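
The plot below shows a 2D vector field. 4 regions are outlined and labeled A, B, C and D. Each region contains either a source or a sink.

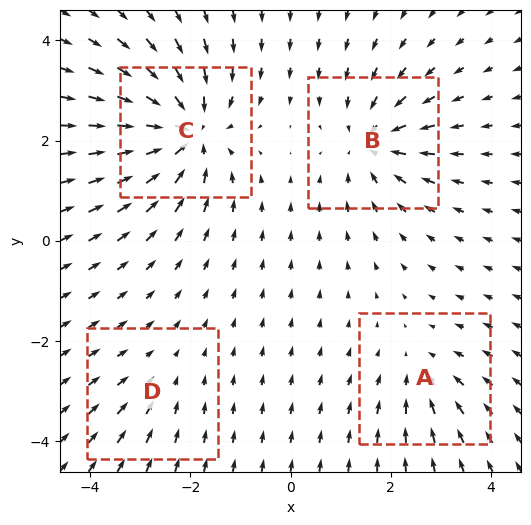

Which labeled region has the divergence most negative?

Divergence at each region's feature centre — A: about -3, B: about -5, C: about -7, D: about -2. Region C is most negative.

C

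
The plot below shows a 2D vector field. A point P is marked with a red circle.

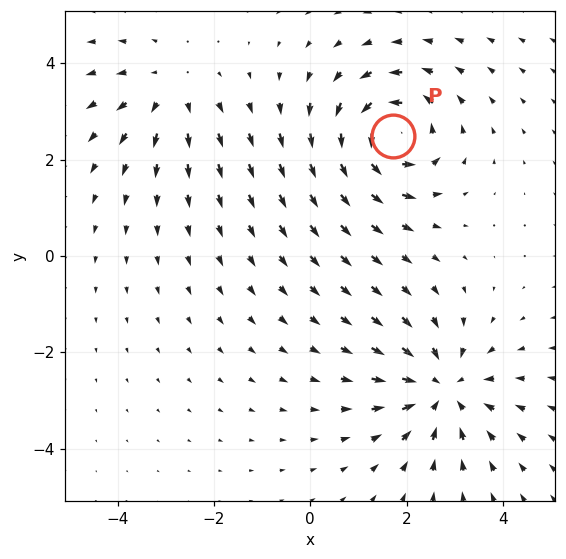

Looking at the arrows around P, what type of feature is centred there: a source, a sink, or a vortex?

At P (1.7, 2.5) the arrows circulate counterclockwise. Divergence ≈0, curl about +6 — near-zero divergence with nonzero curl is a vortex.

vortex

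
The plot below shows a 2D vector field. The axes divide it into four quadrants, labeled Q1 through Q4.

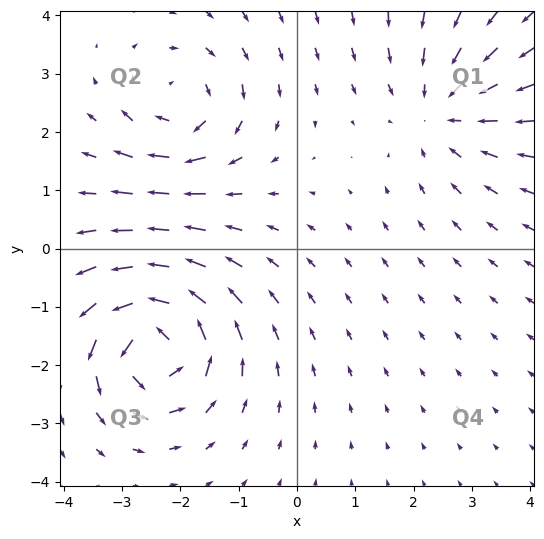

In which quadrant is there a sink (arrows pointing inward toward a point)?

The sink sits at approximately (2.5, 2.4), which lies in quadrant Q1. The divergence there is about -3, negative as expected for a sink.

Q1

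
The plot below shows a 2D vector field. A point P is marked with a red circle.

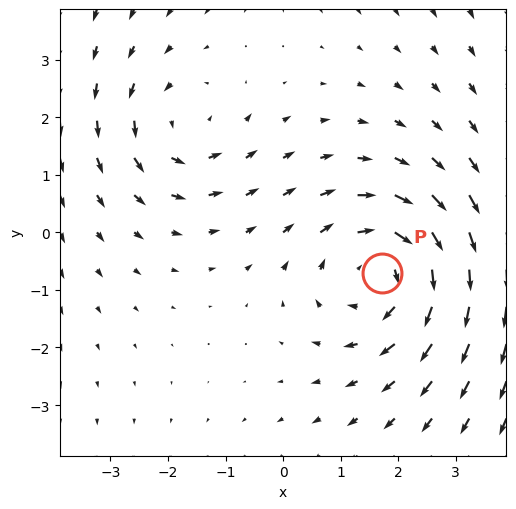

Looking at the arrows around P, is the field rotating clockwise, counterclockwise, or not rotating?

Near P at (1.7, -0.7) the arrows circulate clockwise. The curl (z-component) there is about -4; negative curl means clockwise rotation.

clockwise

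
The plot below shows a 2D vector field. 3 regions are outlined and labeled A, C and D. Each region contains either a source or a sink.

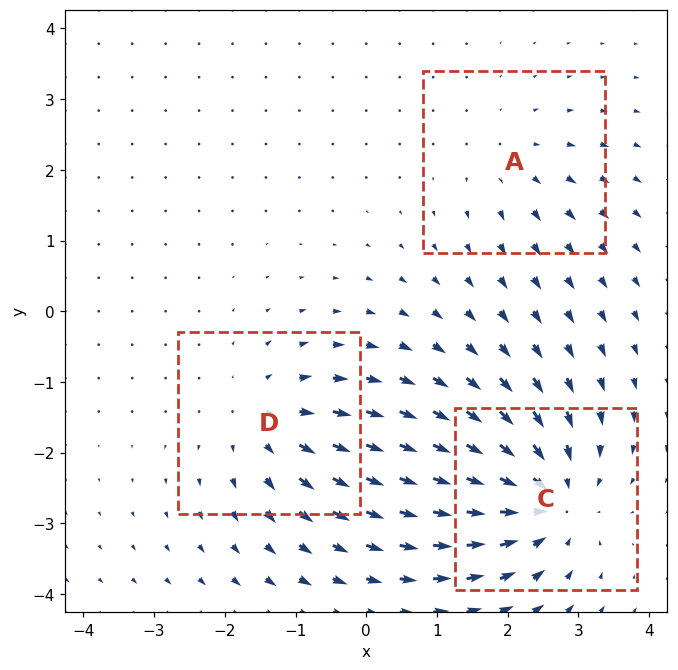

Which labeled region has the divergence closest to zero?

Divergence at each region's feature centre — A: about +2, C: about -5, D: about +3. Region A is closest to zero.

A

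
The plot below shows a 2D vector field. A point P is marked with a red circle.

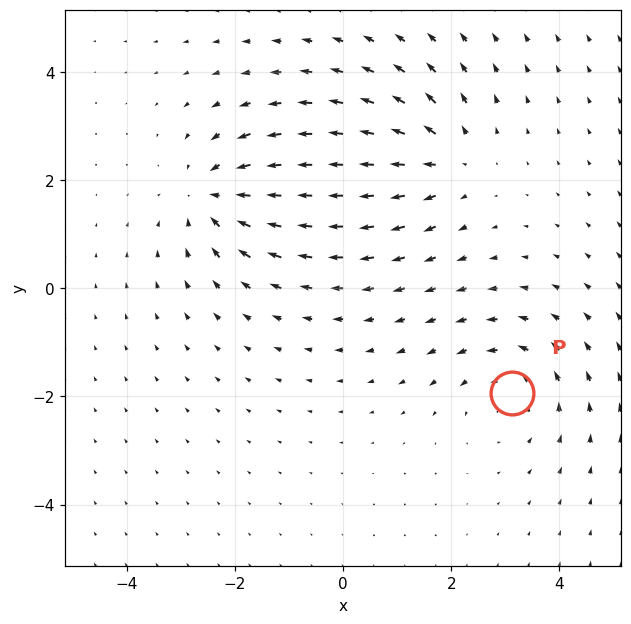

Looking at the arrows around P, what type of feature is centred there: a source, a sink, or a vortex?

vortex

At P (3.1, -1.9) the arrows circulate counterclockwise. Divergence ≈0, curl about +4 — near-zero divergence with nonzero curl is a vortex.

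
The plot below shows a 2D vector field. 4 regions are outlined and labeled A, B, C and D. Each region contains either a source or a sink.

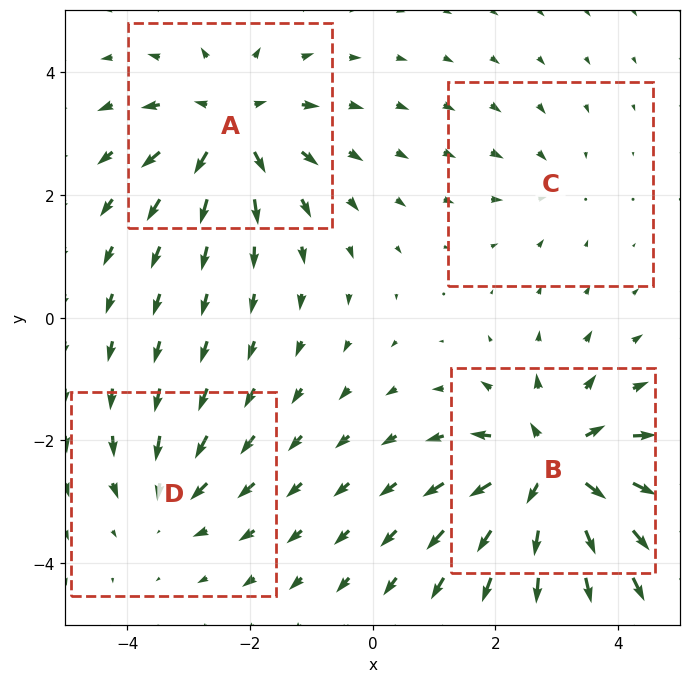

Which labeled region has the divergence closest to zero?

C

Divergence at each region's feature centre — A: about +6, B: about +8, C: about -2, D: about -3. Region C is closest to zero.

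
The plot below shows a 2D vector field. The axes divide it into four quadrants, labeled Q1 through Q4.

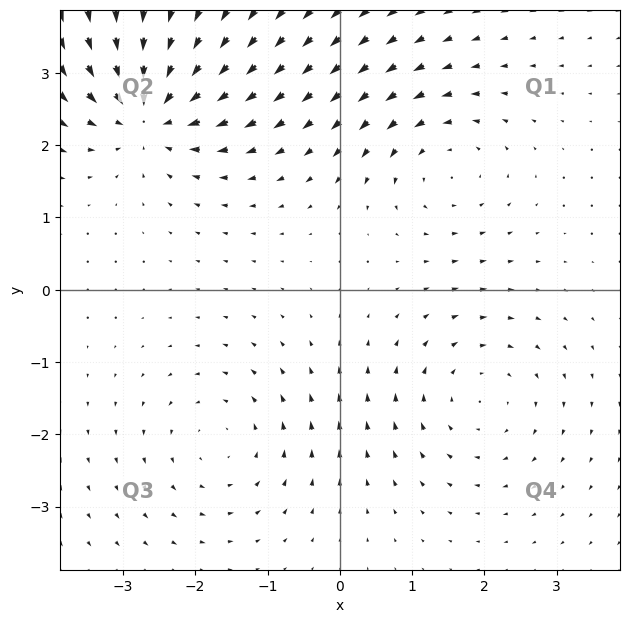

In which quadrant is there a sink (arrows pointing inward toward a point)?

Q2

The sink sits at approximately (-2.6, 2.5), which lies in quadrant Q2. The divergence there is about -6, negative as expected for a sink.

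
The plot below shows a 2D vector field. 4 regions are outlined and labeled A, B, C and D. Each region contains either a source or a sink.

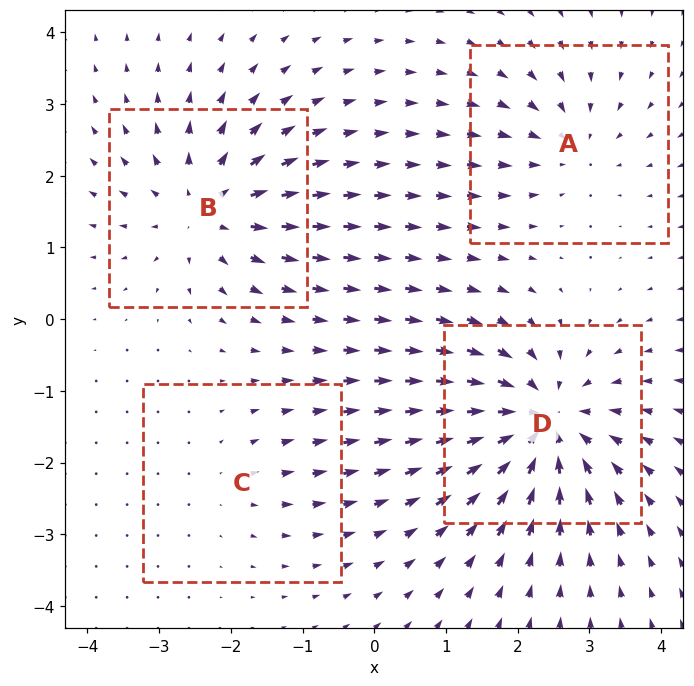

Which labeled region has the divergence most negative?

Divergence at each region's feature centre — A: about -4, B: about +6, C: about +2, D: about -7. Region D is most negative.

D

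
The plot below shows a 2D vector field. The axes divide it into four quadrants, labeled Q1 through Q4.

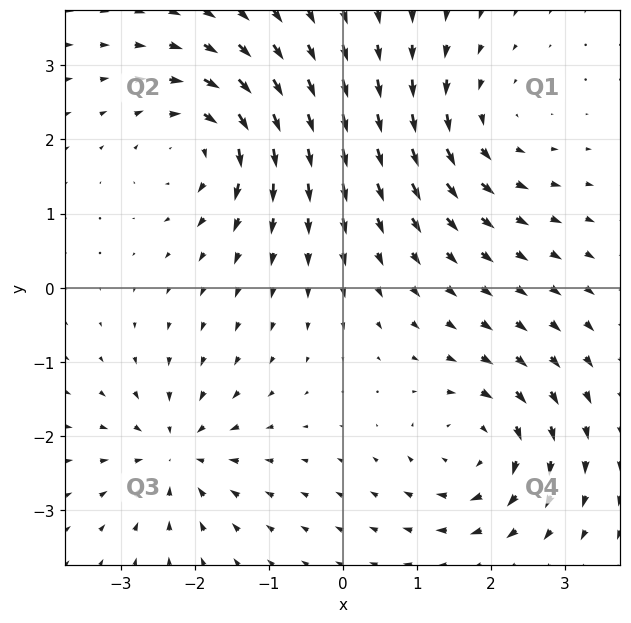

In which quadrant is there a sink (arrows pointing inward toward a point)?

The sink sits at approximately (-2.3, -2.2), which lies in quadrant Q3. The divergence there is about -5, negative as expected for a sink.

Q3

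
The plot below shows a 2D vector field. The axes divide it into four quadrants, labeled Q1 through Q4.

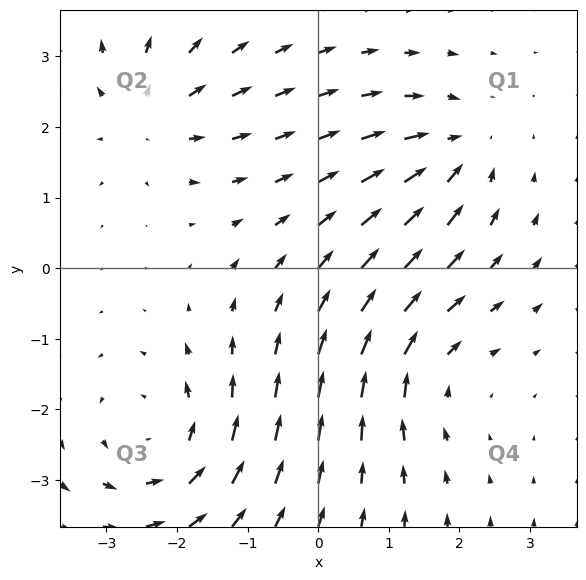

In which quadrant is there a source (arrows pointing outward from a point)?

The source sits at approximately (-2.4, 2.2), which lies in quadrant Q2. The divergence there is about +4, positive as expected for a source.

Q2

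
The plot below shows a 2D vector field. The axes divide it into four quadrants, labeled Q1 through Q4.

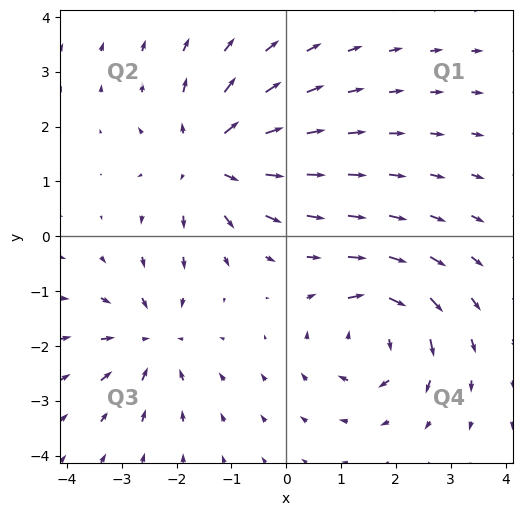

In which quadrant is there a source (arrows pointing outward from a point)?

Q2

The source sits at approximately (-1.4, 1.4), which lies in quadrant Q2. The divergence there is about +4, positive as expected for a source.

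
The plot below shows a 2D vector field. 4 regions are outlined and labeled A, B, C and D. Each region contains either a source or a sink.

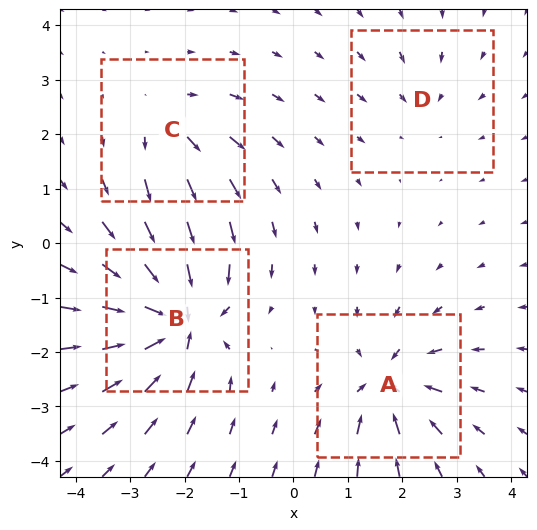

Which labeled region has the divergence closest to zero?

D

Divergence at each region's feature centre — A: about -6, B: about -9, C: about +4, D: about -3. Region D is closest to zero.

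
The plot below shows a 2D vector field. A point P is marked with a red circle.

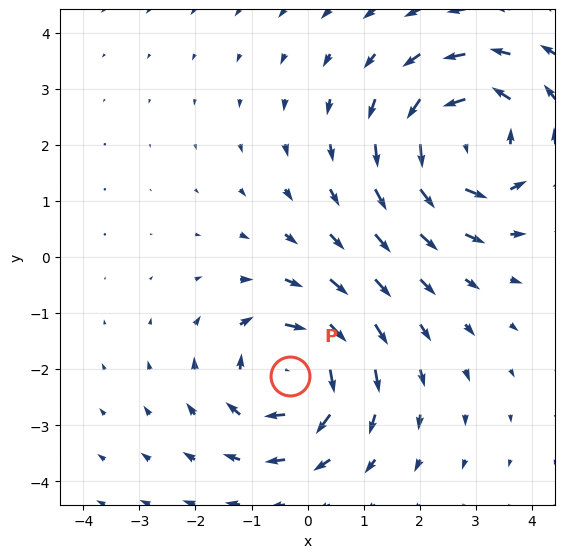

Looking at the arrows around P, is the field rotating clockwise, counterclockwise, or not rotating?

clockwise

Near P at (-0.3, -2.1) the arrows circulate clockwise. The curl (z-component) there is about -3; negative curl means clockwise rotation.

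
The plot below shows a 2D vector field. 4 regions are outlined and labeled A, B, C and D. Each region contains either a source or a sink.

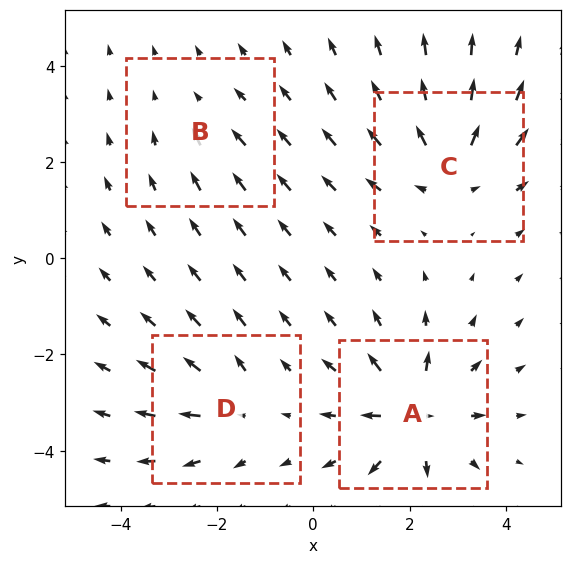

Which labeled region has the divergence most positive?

A

Divergence at each region's feature centre — A: about +8, B: about -2, C: about +6, D: about +4. Region A is most positive.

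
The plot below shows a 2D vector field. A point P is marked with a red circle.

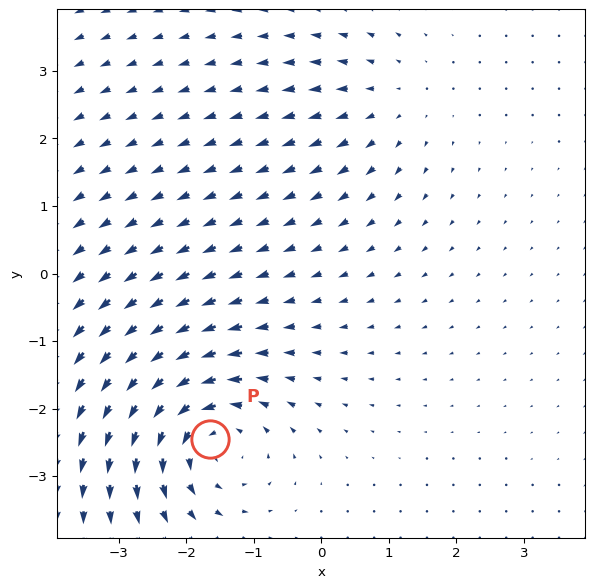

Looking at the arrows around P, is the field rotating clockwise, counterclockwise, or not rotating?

Near P at (-1.7, -2.4) the arrows circulate counterclockwise. The curl (z-component) there is about +5; positive curl means counterclockwise rotation.

counterclockwise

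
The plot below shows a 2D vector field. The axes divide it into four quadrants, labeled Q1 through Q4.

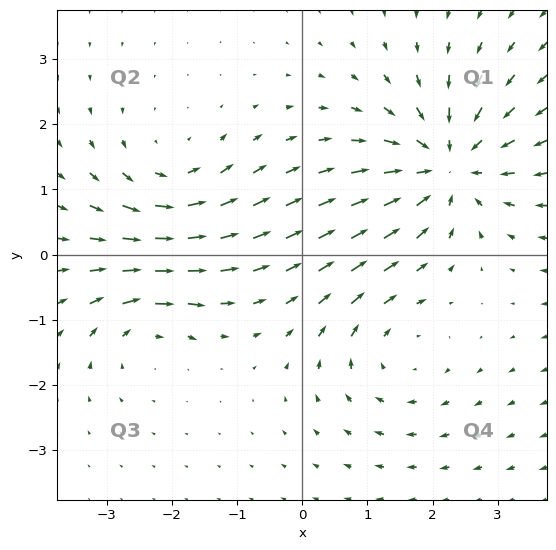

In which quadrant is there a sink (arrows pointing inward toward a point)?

Q1

The sink sits at approximately (2.2, 1.4), which lies in quadrant Q1. The divergence there is about -5, negative as expected for a sink.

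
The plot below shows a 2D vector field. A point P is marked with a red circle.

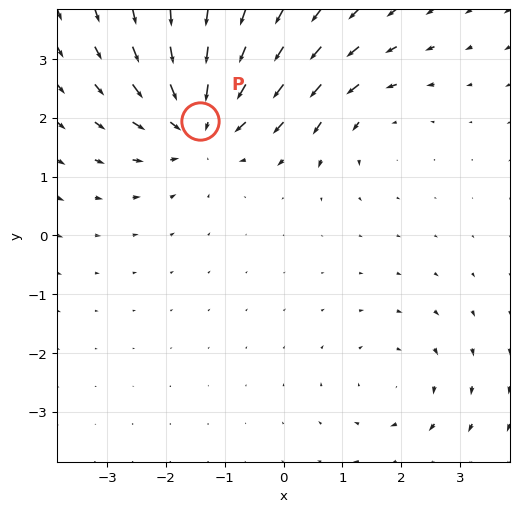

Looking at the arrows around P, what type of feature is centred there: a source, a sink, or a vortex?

At P (-1.4, 1.9) the arrows converge inward. Divergence about -5, curl ≈0 — negative divergence with near-zero curl is a sink.

sink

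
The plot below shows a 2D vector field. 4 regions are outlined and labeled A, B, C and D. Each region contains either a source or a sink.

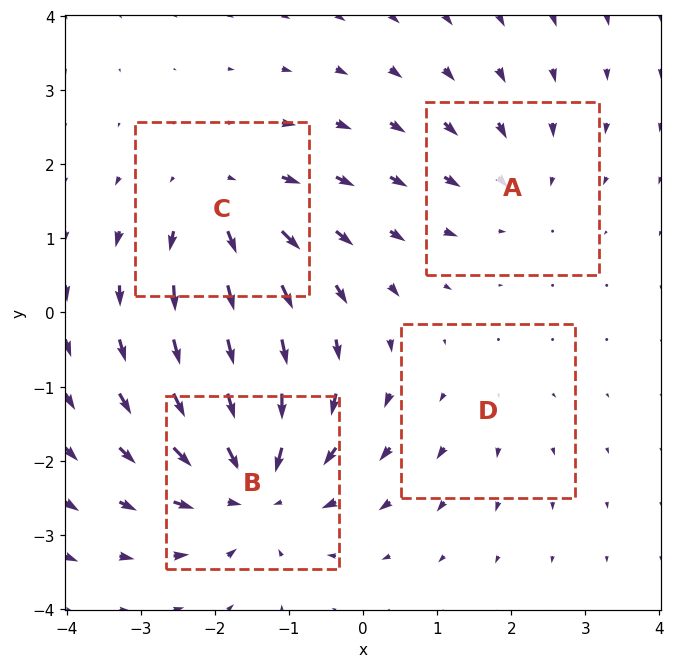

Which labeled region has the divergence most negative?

Divergence at each region's feature centre — A: about -3, B: about -6, C: about +5, D: about +2. Region B is most negative.

B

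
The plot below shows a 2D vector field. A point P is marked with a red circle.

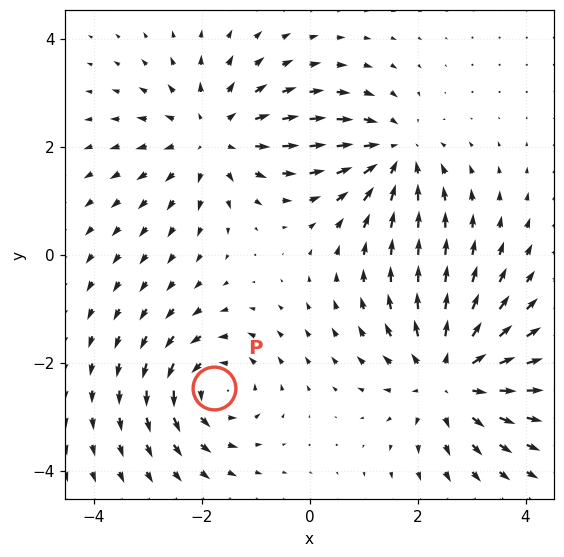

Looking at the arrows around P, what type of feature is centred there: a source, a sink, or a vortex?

At P (-1.8, -2.5) the arrows circulate counterclockwise. Divergence ≈0, curl about +4 — near-zero divergence with nonzero curl is a vortex.

vortex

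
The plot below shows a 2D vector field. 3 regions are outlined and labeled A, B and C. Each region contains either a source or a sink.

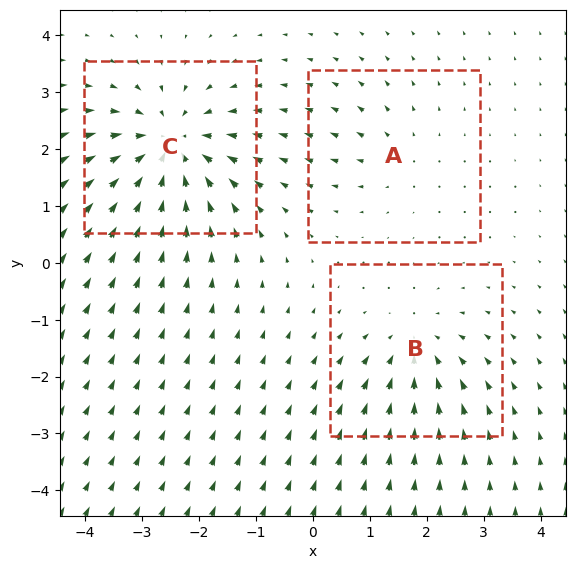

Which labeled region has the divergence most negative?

Divergence at each region's feature centre — A: about +2, B: about -3, C: about -5. Region C is most negative.

C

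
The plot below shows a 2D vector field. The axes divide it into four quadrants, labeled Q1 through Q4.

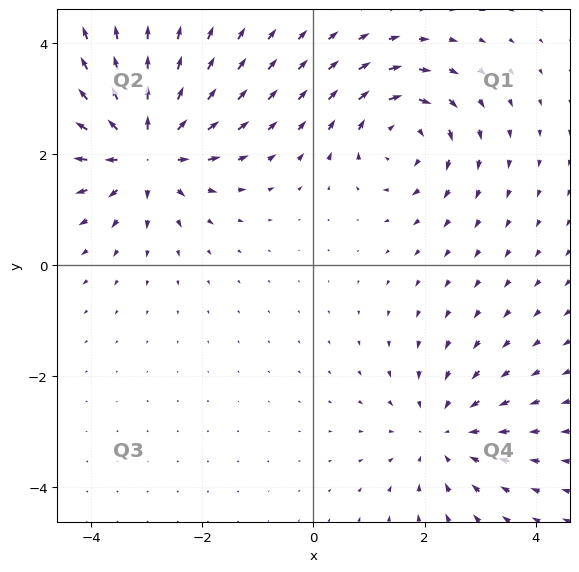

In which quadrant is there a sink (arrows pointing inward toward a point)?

Q4

The sink sits at approximately (2.3, -3.0), which lies in quadrant Q4. The divergence there is about -3, negative as expected for a sink.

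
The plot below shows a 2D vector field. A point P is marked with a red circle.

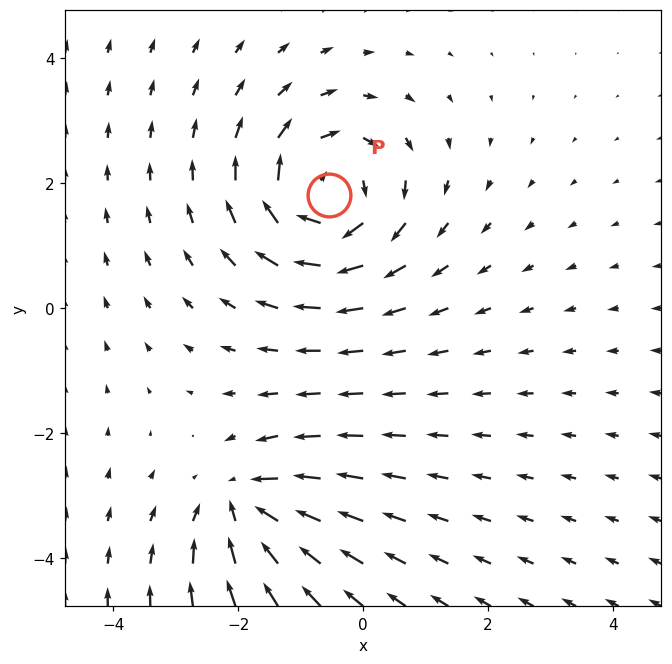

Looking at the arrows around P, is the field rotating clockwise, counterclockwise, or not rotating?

clockwise

Near P at (-0.6, 1.8) the arrows circulate clockwise. The curl (z-component) there is about -5; negative curl means clockwise rotation.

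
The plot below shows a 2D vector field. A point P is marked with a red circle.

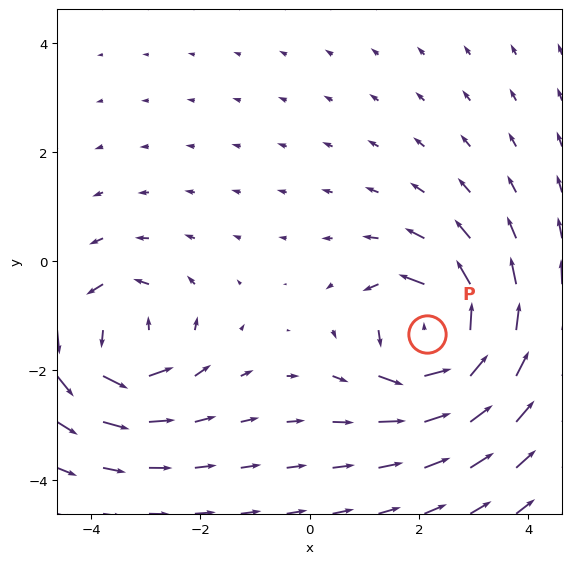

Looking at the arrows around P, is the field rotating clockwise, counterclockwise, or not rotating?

counterclockwise

Near P at (2.1, -1.3) the arrows circulate counterclockwise. The curl (z-component) there is about +7; positive curl means counterclockwise rotation.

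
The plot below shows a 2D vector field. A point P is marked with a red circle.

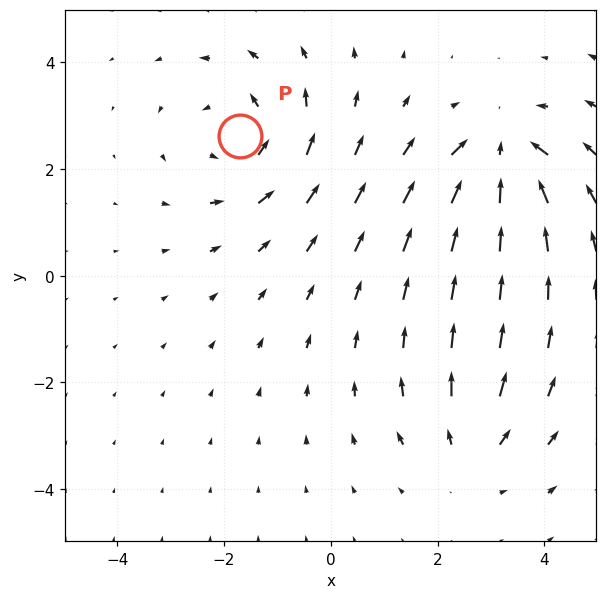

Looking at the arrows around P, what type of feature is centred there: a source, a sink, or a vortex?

vortex

At P (-1.7, 2.6) the arrows circulate counterclockwise. Divergence ≈0, curl about +4 — near-zero divergence with nonzero curl is a vortex.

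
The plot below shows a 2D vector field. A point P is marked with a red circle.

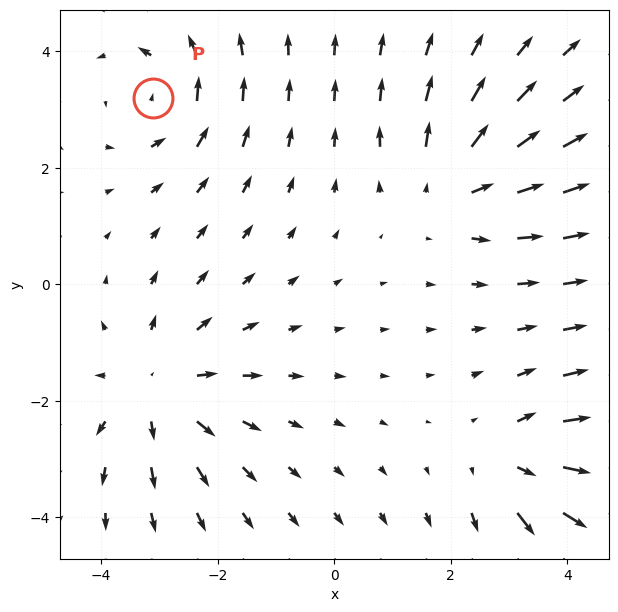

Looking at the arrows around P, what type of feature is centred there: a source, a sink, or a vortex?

At P (-3.1, 3.2) the arrows circulate counterclockwise. Divergence ≈0, curl about +4 — near-zero divergence with nonzero curl is a vortex.

vortex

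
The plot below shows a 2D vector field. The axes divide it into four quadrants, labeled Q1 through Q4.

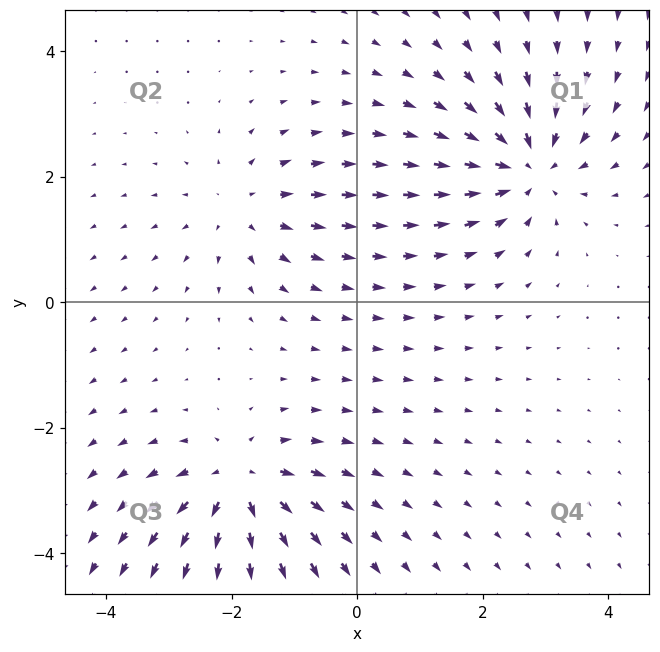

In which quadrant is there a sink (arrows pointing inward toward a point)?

The sink sits at approximately (2.7, 2.2), which lies in quadrant Q1. The divergence there is about -6, negative as expected for a sink.

Q1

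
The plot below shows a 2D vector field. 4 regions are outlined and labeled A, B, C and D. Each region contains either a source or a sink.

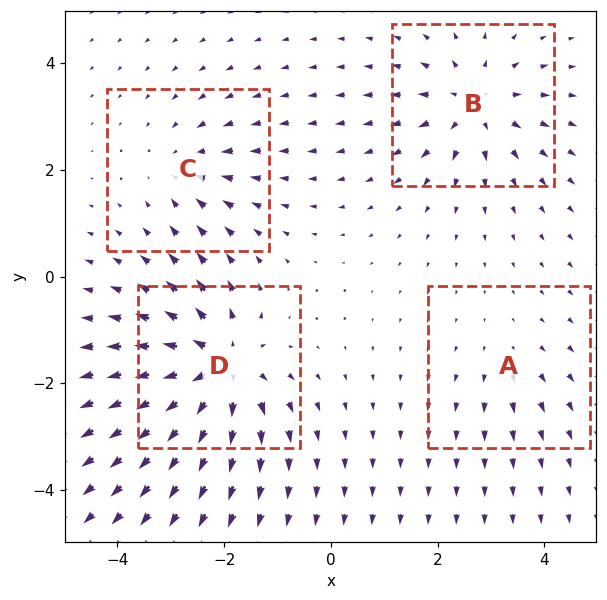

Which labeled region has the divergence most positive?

D

Divergence at each region's feature centre — A: about +2, B: about +5, C: about -3, D: about +7. Region D is most positive.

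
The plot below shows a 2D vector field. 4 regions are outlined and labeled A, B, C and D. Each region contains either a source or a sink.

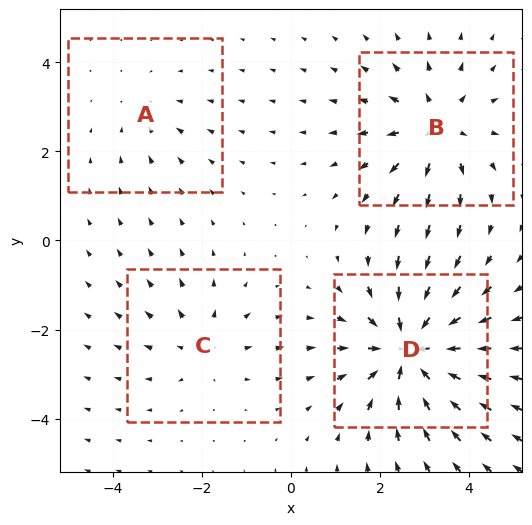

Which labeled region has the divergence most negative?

Divergence at each region's feature centre — A: about -2, B: about +4, C: about +3, D: about -6. Region D is most negative.

D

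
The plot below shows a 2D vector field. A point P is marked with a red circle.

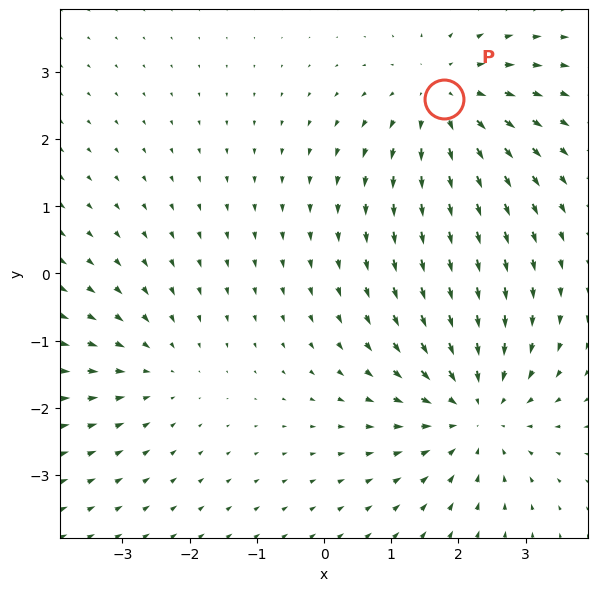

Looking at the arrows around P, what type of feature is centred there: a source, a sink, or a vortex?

At P (1.8, 2.6) the arrows spread outward. Divergence about +3, curl ≈0 — positive divergence with near-zero curl is a source.

source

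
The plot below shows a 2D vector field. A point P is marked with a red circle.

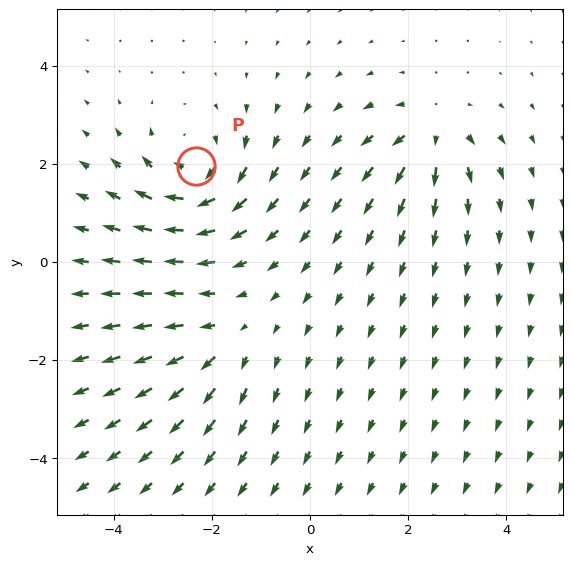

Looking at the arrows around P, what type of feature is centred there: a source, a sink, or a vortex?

At P (-2.3, 2.0) the arrows circulate clockwise. Divergence ≈0, curl about -5 — near-zero divergence with nonzero curl is a vortex.

vortex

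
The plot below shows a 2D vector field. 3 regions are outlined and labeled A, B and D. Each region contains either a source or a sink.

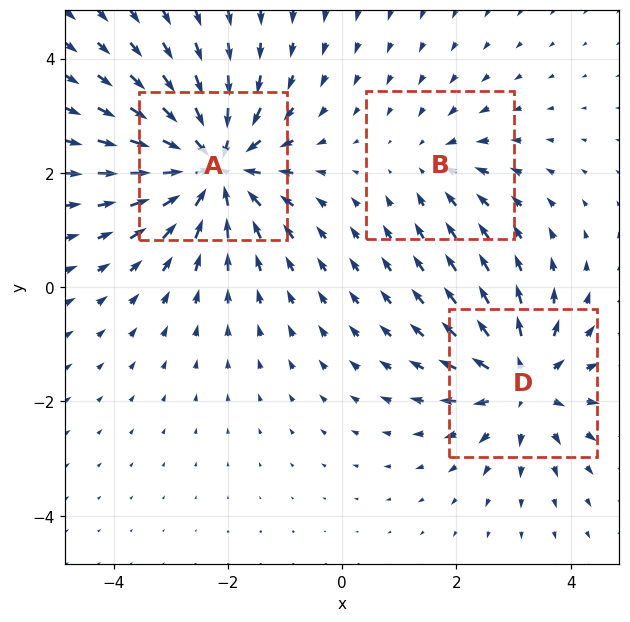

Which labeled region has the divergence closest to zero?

B

Divergence at each region's feature centre — A: about -5, B: about -2, D: about +4. Region B is closest to zero.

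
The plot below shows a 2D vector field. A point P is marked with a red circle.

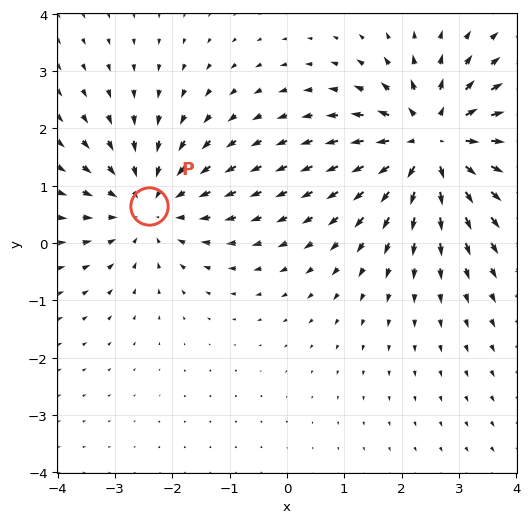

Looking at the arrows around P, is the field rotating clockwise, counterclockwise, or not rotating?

Near P at (-2.4, 0.6) the arrows show no circulation. The curl there is ≈0.

not rotating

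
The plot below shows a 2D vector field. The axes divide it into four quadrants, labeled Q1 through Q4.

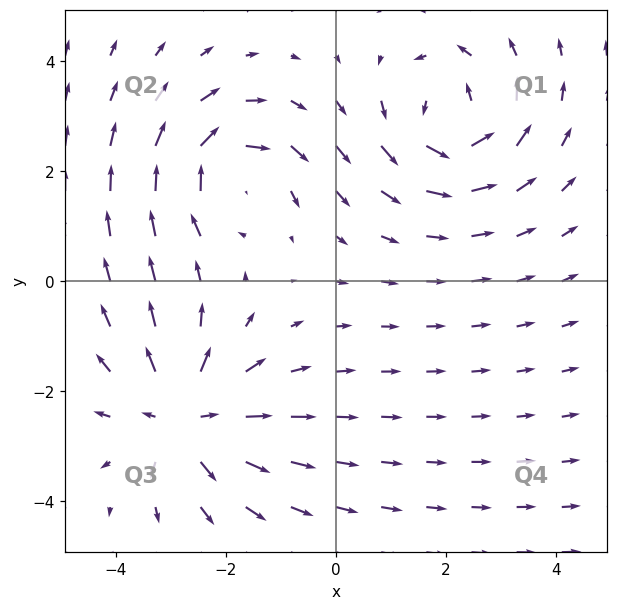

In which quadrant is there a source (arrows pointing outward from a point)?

The source sits at approximately (-2.8, -2.5), which lies in quadrant Q3. The divergence there is about +4, positive as expected for a source.

Q3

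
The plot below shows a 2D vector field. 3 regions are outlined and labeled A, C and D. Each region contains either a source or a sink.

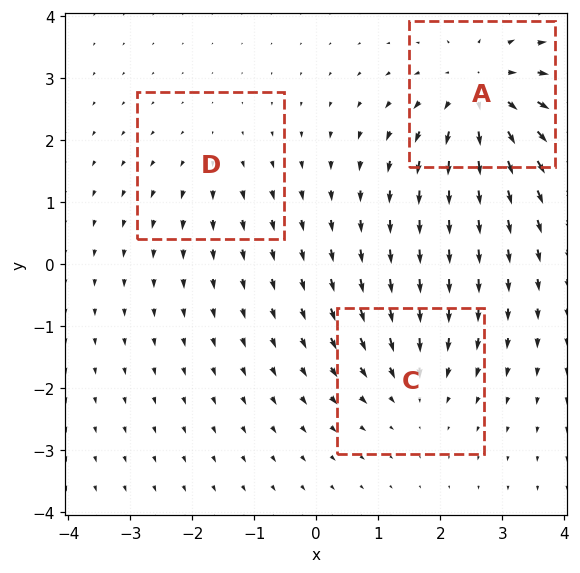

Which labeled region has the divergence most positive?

A

Divergence at each region's feature centre — A: about +5, C: about -3, D: about +2. Region A is most positive.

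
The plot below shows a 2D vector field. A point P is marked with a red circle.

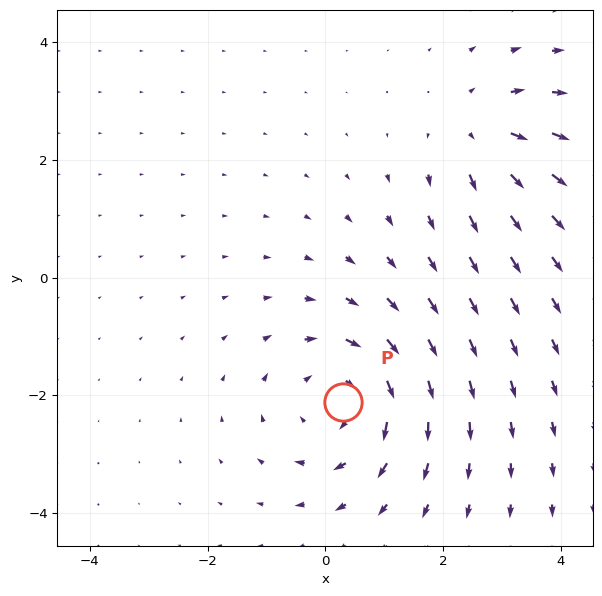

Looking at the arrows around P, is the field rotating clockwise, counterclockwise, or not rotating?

clockwise

Near P at (0.3, -2.1) the arrows circulate clockwise. The curl (z-component) there is about -4; negative curl means clockwise rotation.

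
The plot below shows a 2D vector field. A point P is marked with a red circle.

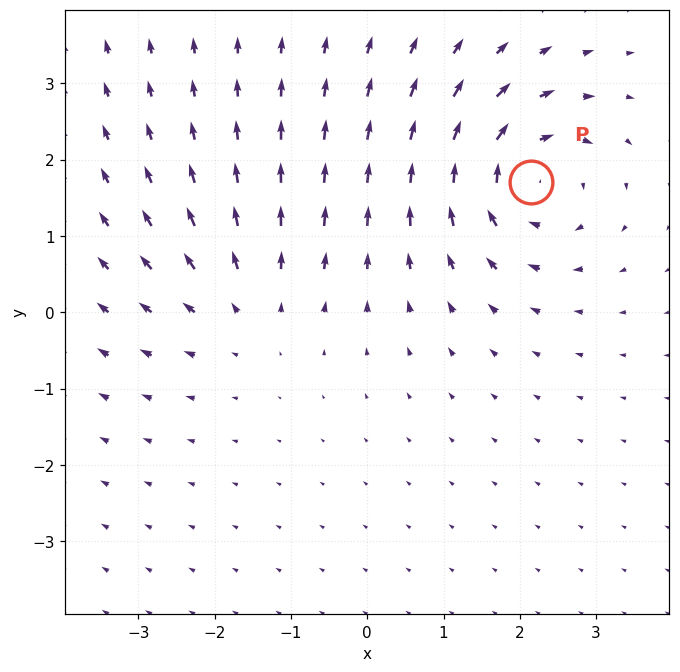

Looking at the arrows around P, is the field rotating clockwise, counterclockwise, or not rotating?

Near P at (2.2, 1.7) the arrows circulate clockwise. The curl (z-component) there is about -5; negative curl means clockwise rotation.

clockwise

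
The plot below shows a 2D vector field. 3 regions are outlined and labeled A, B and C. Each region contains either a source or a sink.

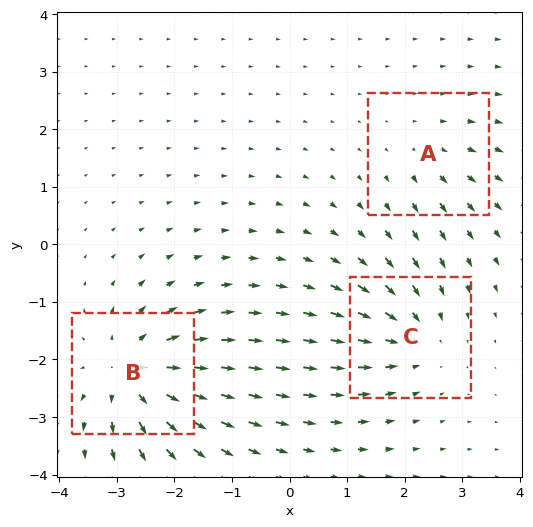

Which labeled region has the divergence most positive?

Divergence at each region's feature centre — A: about +2, B: about +5, C: about -4. Region B is most positive.

B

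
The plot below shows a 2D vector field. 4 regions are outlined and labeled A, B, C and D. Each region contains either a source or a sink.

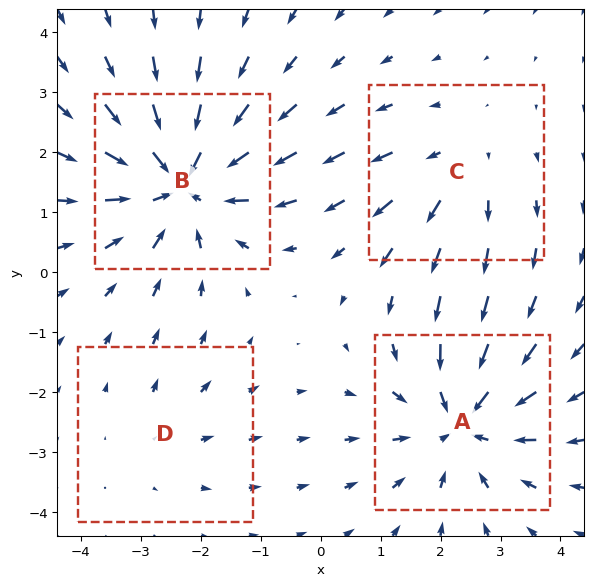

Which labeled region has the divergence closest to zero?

D

Divergence at each region's feature centre — A: about -5, B: about -6, C: about +3, D: about +2. Region D is closest to zero.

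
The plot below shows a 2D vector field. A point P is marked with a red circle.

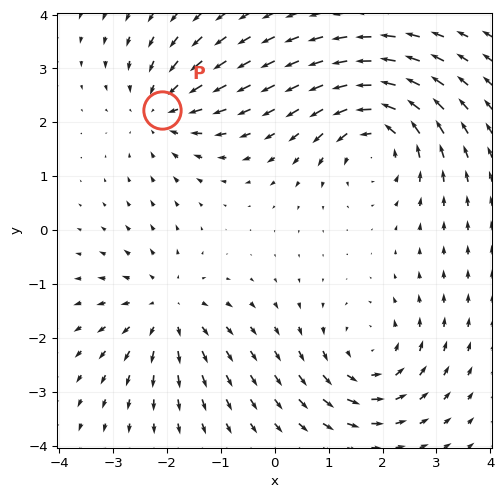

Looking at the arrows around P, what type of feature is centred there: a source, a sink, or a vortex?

At P (-2.1, 2.2) the arrows converge inward. Divergence about -4, curl ≈0 — negative divergence with near-zero curl is a sink.

sink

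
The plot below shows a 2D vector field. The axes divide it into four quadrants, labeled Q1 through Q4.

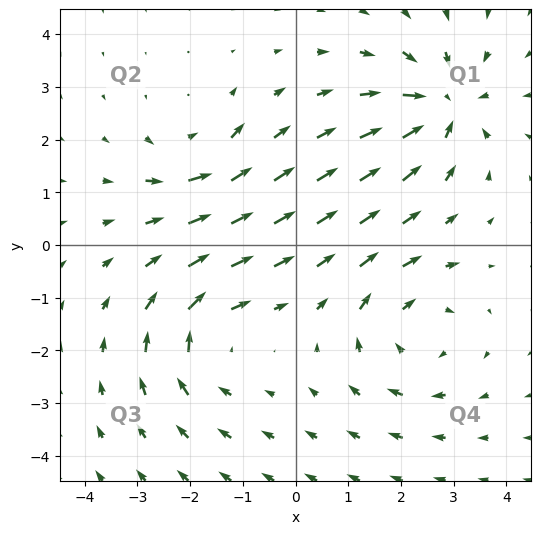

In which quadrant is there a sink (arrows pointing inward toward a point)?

The sink sits at approximately (2.8, 2.6), which lies in quadrant Q1. The divergence there is about -5, negative as expected for a sink.

Q1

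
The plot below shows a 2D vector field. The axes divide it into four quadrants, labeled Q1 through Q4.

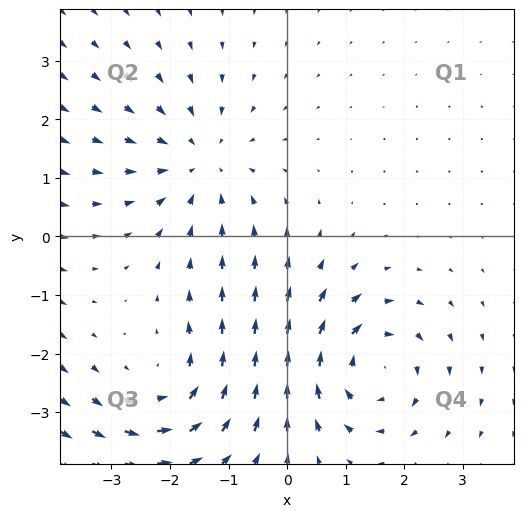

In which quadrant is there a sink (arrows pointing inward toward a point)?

The sink sits at approximately (-1.5, 1.3), which lies in quadrant Q2. The divergence there is about -2, negative as expected for a sink.

Q2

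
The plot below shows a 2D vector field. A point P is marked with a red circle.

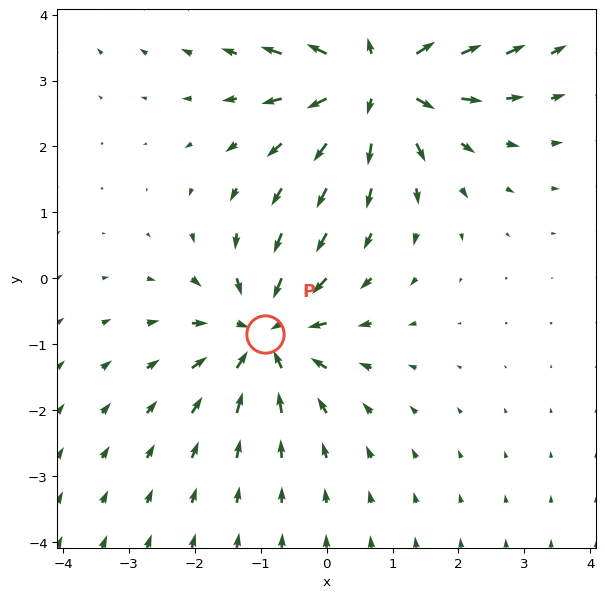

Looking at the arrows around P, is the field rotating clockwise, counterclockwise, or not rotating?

not rotating

Near P at (-0.9, -0.8) the arrows show no circulation. The curl there is ≈0.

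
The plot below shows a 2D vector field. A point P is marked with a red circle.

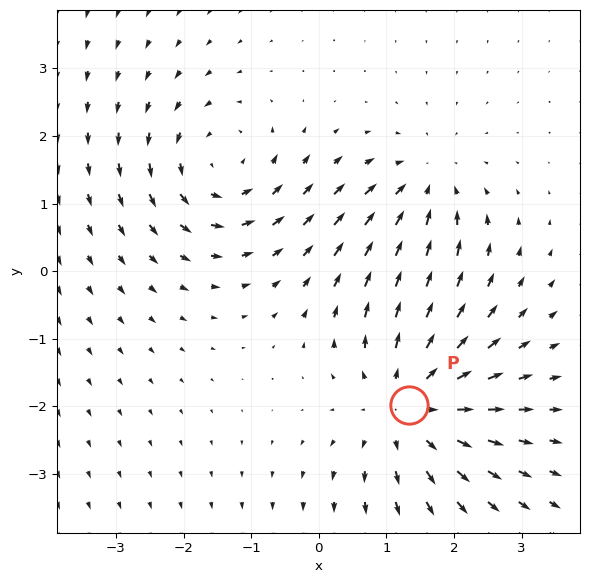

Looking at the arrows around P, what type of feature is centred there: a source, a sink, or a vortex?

At P (1.3, -2.0) the arrows spread outward. Divergence about +4, curl ≈0 — positive divergence with near-zero curl is a source.

source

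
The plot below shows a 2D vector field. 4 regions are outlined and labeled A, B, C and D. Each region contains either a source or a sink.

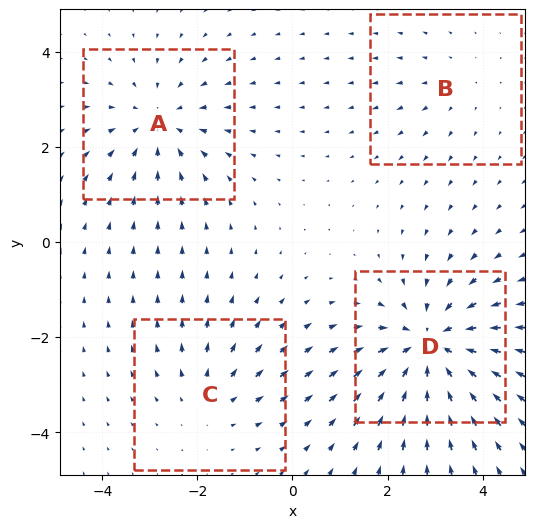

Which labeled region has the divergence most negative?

D

Divergence at each region's feature centre — A: about -4, B: about +2, C: about +3, D: about -6. Region D is most negative.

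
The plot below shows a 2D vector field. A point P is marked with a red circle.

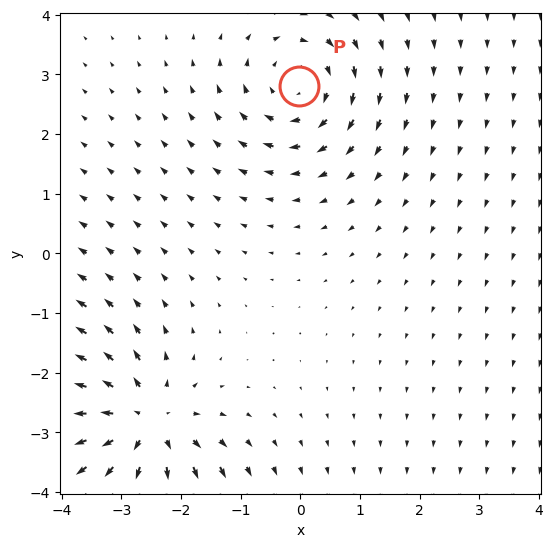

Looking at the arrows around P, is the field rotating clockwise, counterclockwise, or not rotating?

clockwise

Near P at (-0.0, 2.8) the arrows circulate clockwise. The curl (z-component) there is about -3; negative curl means clockwise rotation.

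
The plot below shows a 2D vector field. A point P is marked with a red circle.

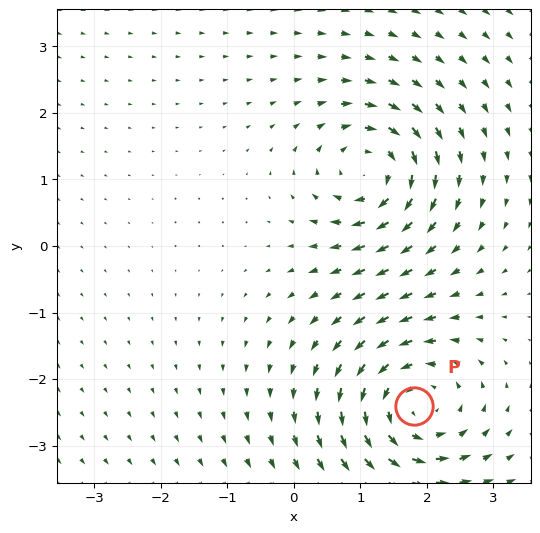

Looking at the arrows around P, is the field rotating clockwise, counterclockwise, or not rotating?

counterclockwise

Near P at (1.8, -2.4) the arrows circulate counterclockwise. The curl (z-component) there is about +5; positive curl means counterclockwise rotation.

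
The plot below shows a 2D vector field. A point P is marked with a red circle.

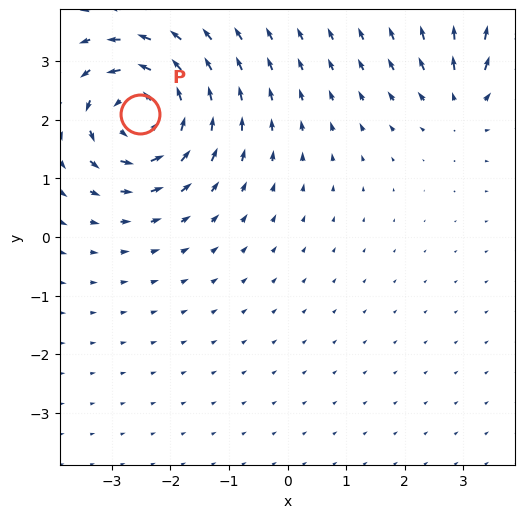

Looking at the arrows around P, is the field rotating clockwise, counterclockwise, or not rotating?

counterclockwise

Near P at (-2.5, 2.1) the arrows circulate counterclockwise. The curl (z-component) there is about +6; positive curl means counterclockwise rotation.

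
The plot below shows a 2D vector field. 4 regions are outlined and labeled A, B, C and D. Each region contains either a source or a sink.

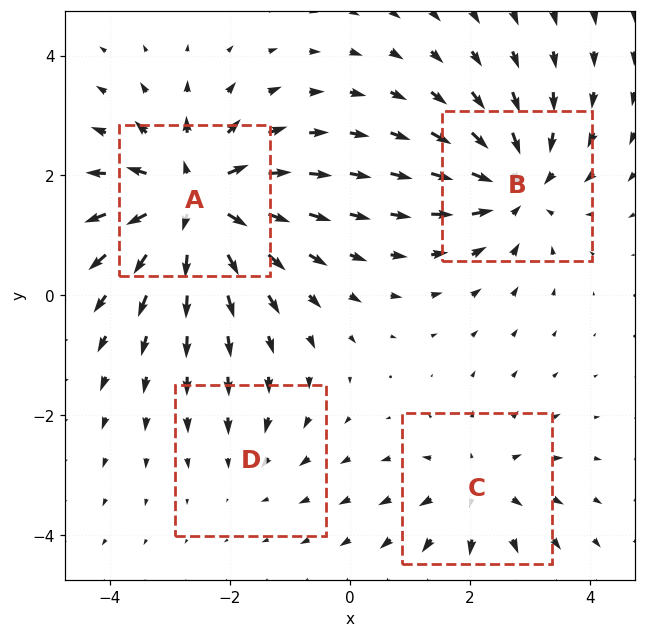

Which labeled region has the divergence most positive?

A

Divergence at each region's feature centre — A: about +7, B: about -5, C: about +3, D: about -2. Region A is most positive.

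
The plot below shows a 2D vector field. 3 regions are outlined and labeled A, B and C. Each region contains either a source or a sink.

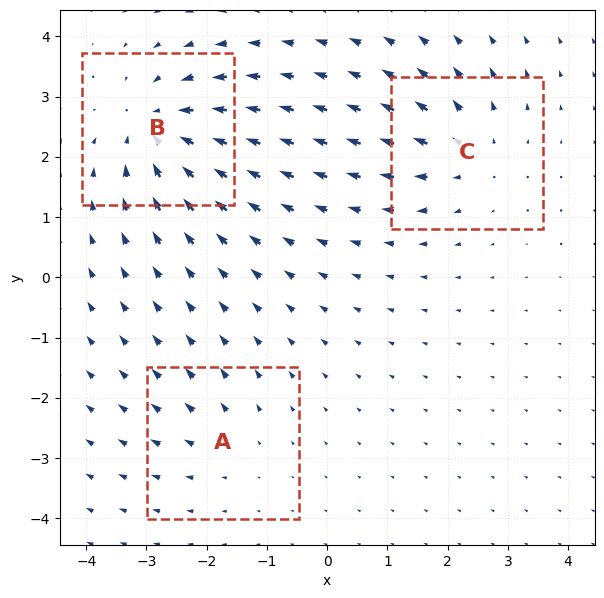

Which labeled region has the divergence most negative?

B

Divergence at each region's feature centre — A: about +2, B: about -5, C: about +4. Region B is most negative.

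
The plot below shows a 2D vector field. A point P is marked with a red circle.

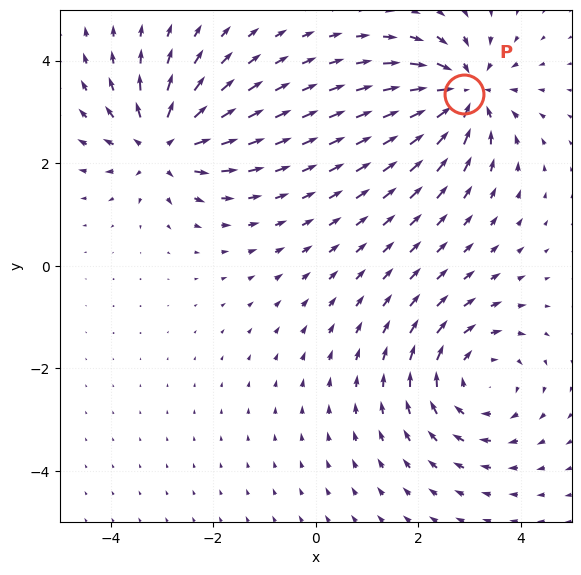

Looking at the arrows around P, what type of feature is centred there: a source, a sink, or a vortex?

At P (2.9, 3.4) the arrows converge inward. Divergence about -5, curl ≈0 — negative divergence with near-zero curl is a sink.

sink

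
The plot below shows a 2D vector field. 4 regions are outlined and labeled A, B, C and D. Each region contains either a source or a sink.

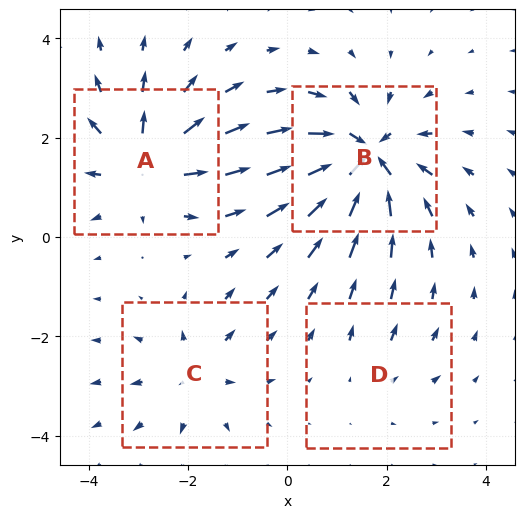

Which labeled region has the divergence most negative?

Divergence at each region's feature centre — A: about +6, B: about -8, C: about +4, D: about +2. Region B is most negative.

B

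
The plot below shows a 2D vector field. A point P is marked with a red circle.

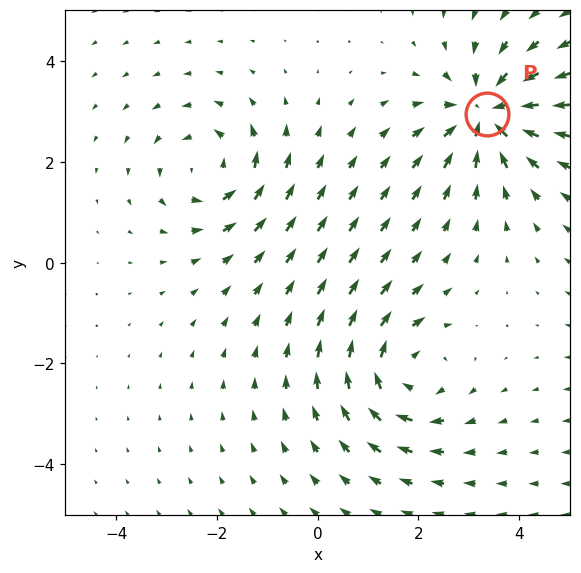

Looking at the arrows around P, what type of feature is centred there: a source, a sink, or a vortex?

At P (3.4, 3.0) the arrows converge inward. Divergence about -5, curl ≈0 — negative divergence with near-zero curl is a sink.

sink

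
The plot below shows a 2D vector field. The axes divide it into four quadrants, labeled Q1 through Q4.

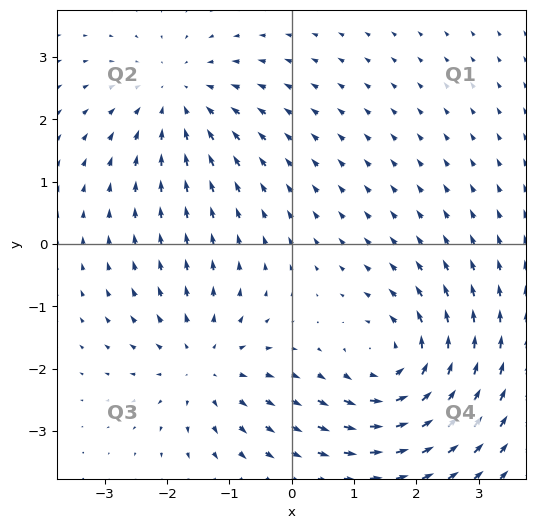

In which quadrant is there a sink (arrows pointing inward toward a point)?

The sink sits at approximately (-1.8, 2.4), which lies in quadrant Q2. The divergence there is about -3, negative as expected for a sink.

Q2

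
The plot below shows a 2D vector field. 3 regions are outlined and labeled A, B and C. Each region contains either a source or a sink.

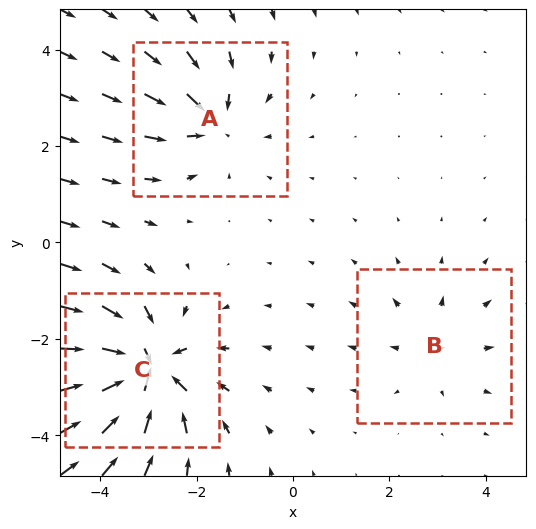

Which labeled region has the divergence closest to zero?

Divergence at each region's feature centre — A: about -4, B: about +2, C: about -6. Region B is closest to zero.

B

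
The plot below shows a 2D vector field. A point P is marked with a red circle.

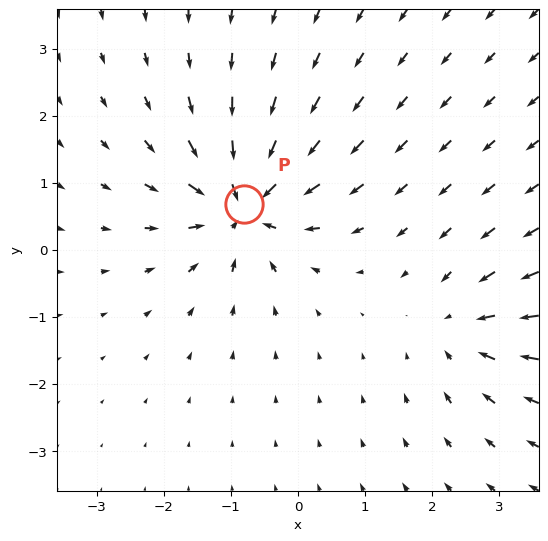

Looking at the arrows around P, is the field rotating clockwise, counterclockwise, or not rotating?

not rotating

Near P at (-0.8, 0.7) the arrows show no circulation. The curl there is ≈0.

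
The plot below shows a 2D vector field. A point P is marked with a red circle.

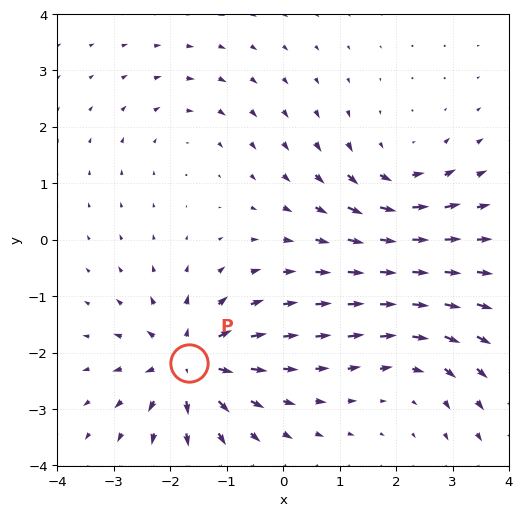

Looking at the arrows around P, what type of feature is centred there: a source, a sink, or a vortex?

At P (-1.7, -2.2) the arrows spread outward. Divergence about +7, curl ≈0 — positive divergence with near-zero curl is a source.

source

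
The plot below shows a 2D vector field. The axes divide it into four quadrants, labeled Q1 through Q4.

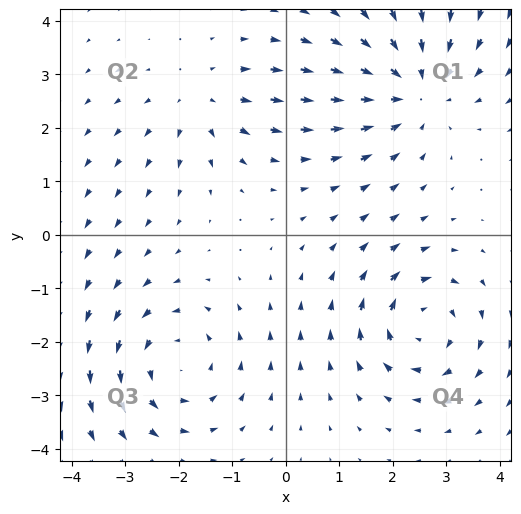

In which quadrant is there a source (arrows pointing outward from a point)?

The source sits at approximately (-1.6, 2.5), which lies in quadrant Q2. The divergence there is about +3, positive as expected for a source.

Q2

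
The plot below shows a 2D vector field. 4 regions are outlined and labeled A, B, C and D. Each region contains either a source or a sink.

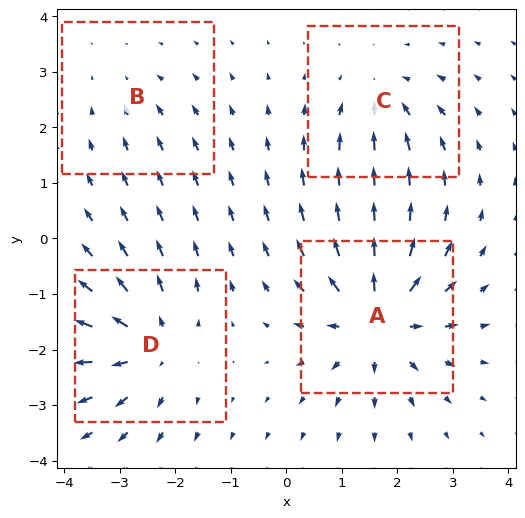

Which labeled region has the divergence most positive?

A

Divergence at each region's feature centre — A: about +7, B: about -2, C: about -4, D: about +6. Region A is most positive.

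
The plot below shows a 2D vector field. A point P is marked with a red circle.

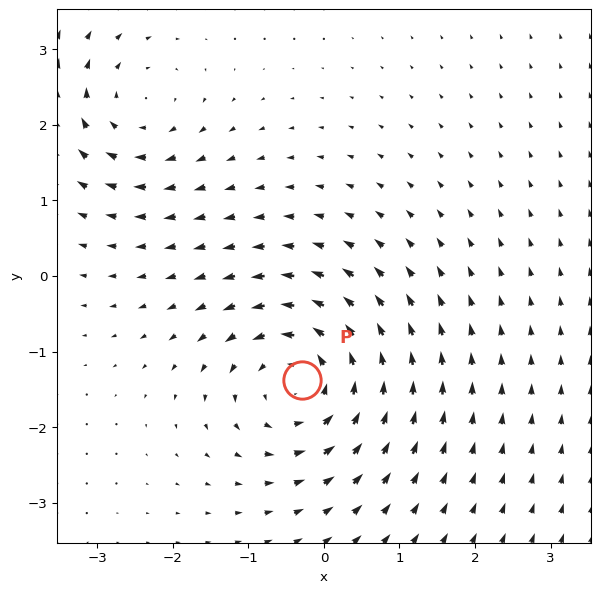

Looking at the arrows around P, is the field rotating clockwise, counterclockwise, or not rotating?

Near P at (-0.3, -1.4) the arrows circulate counterclockwise. The curl (z-component) there is about +5; positive curl means counterclockwise rotation.

counterclockwise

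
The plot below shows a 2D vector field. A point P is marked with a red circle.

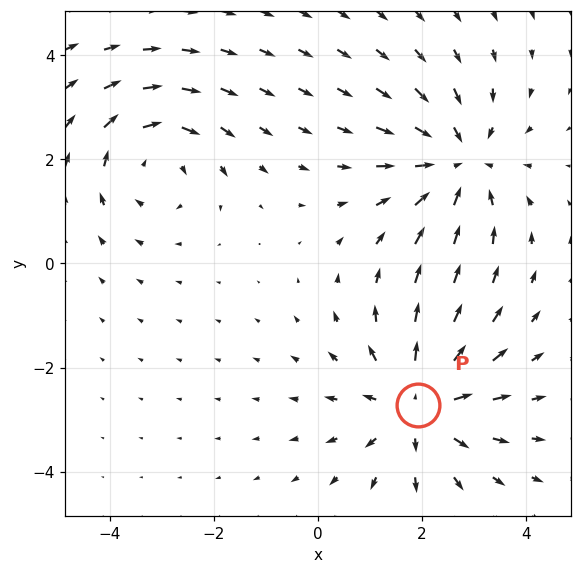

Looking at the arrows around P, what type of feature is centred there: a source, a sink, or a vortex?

source

At P (1.9, -2.7) the arrows spread outward. Divergence about +3, curl ≈0 — positive divergence with near-zero curl is a source.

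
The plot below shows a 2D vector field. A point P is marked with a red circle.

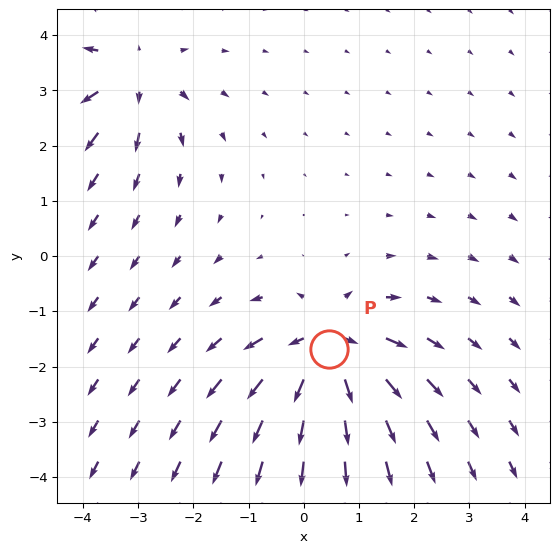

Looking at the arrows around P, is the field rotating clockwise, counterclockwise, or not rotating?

Near P at (0.4, -1.7) the arrows show no circulation. The curl there is ≈0.

not rotating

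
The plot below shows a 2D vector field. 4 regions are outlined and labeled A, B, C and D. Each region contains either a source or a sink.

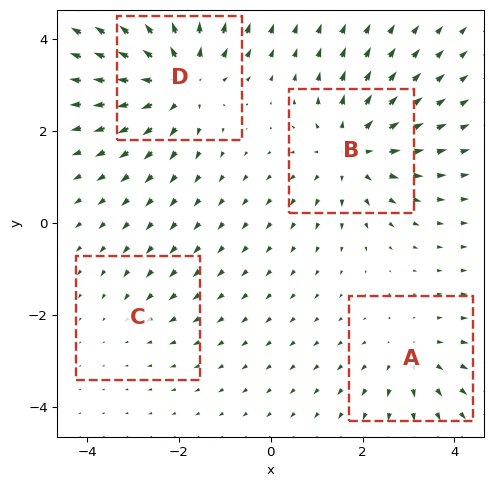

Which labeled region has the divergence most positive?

Divergence at each region's feature centre — A: about +3, B: about +5, C: about -2, D: about +6. Region D is most positive.

D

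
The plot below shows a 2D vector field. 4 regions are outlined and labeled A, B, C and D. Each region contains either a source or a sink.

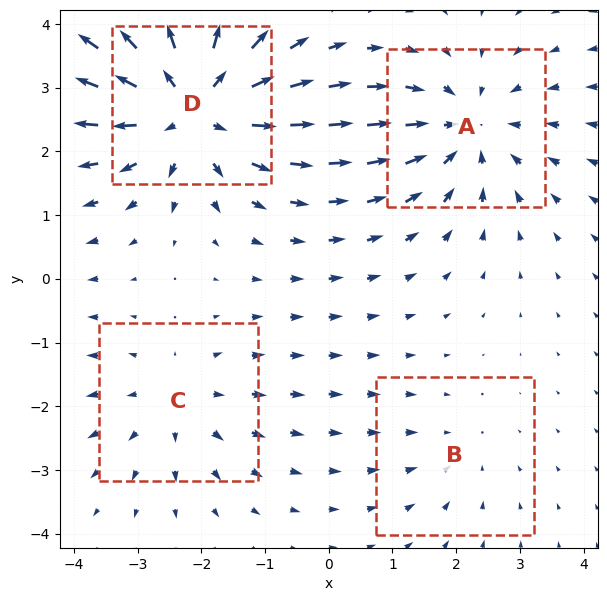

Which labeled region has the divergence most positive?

D

Divergence at each region's feature centre — A: about -4, B: about -2, C: about +3, D: about +6. Region D is most positive.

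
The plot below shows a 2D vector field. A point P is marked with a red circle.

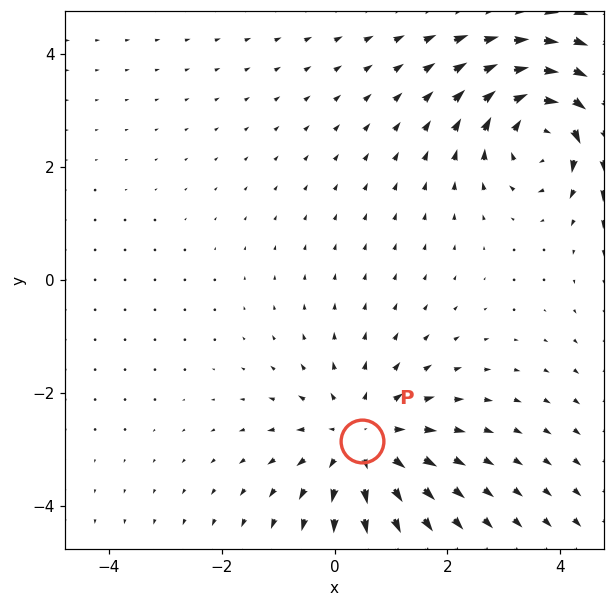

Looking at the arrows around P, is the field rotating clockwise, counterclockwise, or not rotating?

Near P at (0.5, -2.8) the arrows show no circulation. The curl there is ≈0.

not rotating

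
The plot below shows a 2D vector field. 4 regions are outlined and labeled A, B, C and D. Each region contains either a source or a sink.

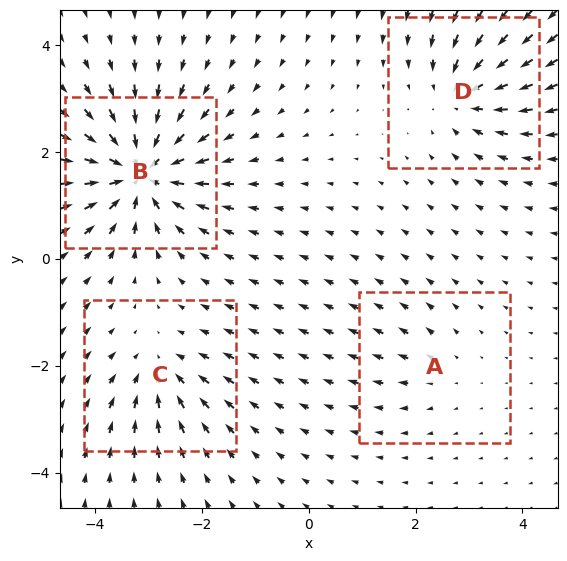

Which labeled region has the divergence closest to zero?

Divergence at each region's feature centre — A: about +2, B: about -9, C: about -4, D: about -6. Region A is closest to zero.

A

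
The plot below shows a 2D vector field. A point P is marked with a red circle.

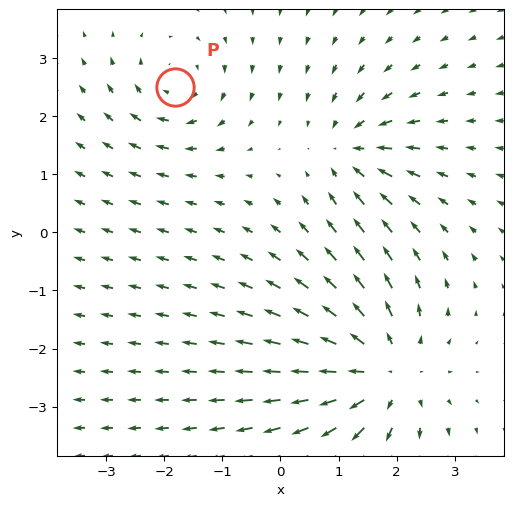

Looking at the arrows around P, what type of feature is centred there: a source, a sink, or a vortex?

vortex

At P (-1.8, 2.5) the arrows circulate clockwise. Divergence ≈0, curl about -3 — near-zero divergence with nonzero curl is a vortex.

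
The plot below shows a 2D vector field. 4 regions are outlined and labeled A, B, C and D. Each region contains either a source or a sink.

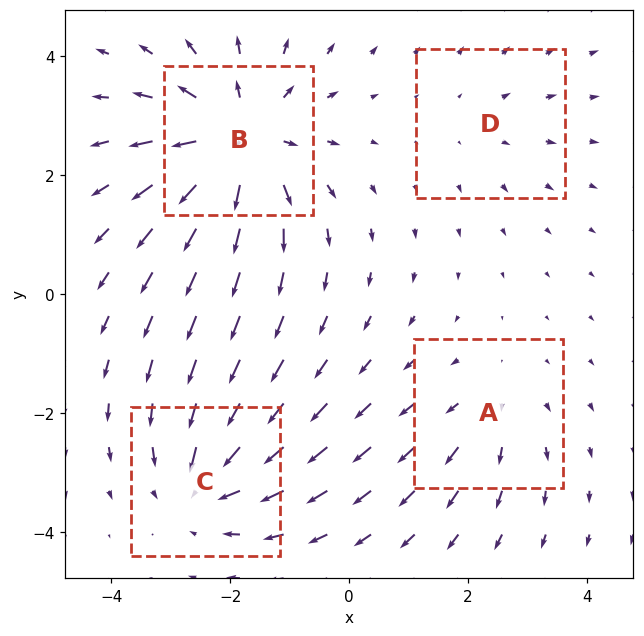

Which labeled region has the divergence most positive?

Divergence at each region's feature centre — A: about +3, B: about +7, C: about -5, D: about +2. Region B is most positive.

B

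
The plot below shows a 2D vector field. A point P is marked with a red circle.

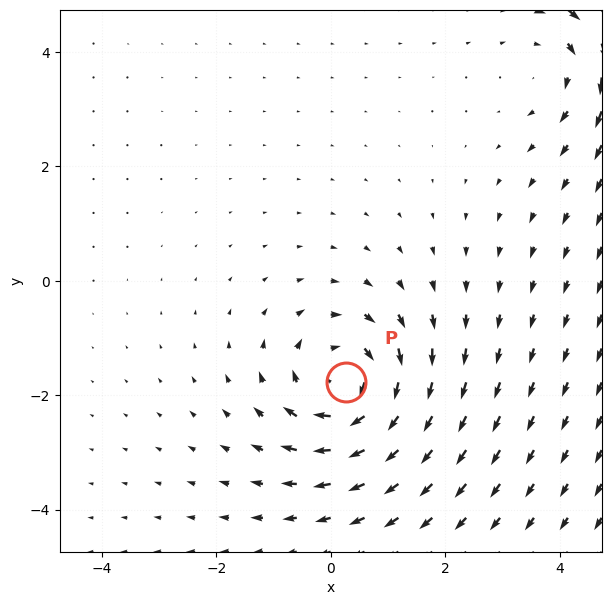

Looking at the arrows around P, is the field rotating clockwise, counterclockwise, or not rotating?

clockwise

Near P at (0.3, -1.8) the arrows circulate clockwise. The curl (z-component) there is about -5; negative curl means clockwise rotation.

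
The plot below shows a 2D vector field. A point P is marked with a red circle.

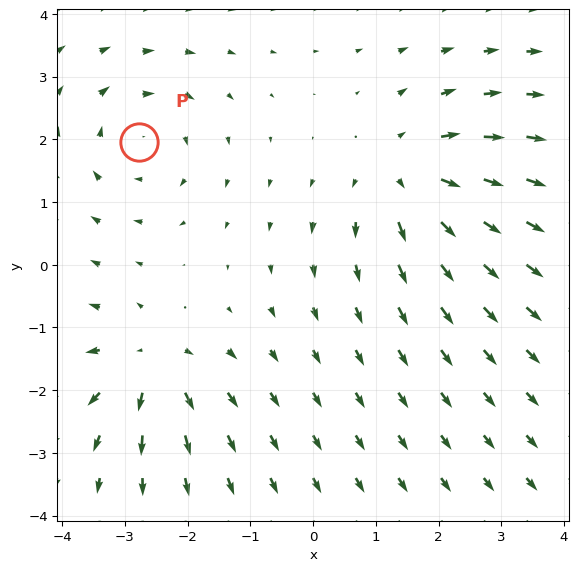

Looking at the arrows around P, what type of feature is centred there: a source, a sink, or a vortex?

At P (-2.8, 2.0) the arrows circulate clockwise. Divergence ≈0, curl about -3 — near-zero divergence with nonzero curl is a vortex.

vortex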